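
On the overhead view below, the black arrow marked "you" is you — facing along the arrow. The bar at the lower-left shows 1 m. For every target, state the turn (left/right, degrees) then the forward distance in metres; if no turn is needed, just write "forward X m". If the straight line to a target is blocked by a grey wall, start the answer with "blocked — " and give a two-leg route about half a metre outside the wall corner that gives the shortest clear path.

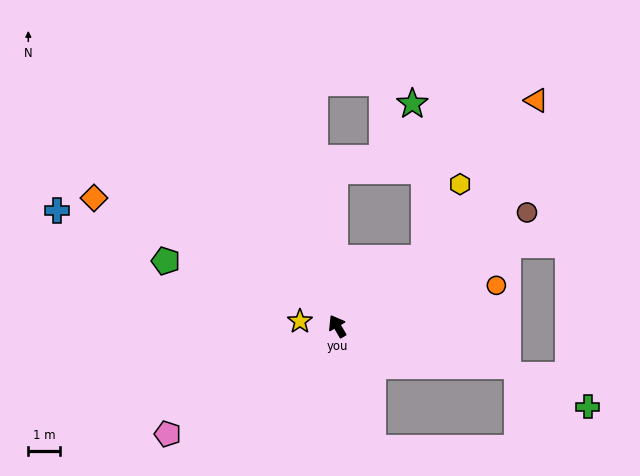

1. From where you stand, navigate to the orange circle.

turn right 106°, forward 5.2 m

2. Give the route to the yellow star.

turn left 52°, forward 1.2 m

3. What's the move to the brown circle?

turn right 90°, forward 7.0 m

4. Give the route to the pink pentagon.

turn left 92°, forward 6.3 m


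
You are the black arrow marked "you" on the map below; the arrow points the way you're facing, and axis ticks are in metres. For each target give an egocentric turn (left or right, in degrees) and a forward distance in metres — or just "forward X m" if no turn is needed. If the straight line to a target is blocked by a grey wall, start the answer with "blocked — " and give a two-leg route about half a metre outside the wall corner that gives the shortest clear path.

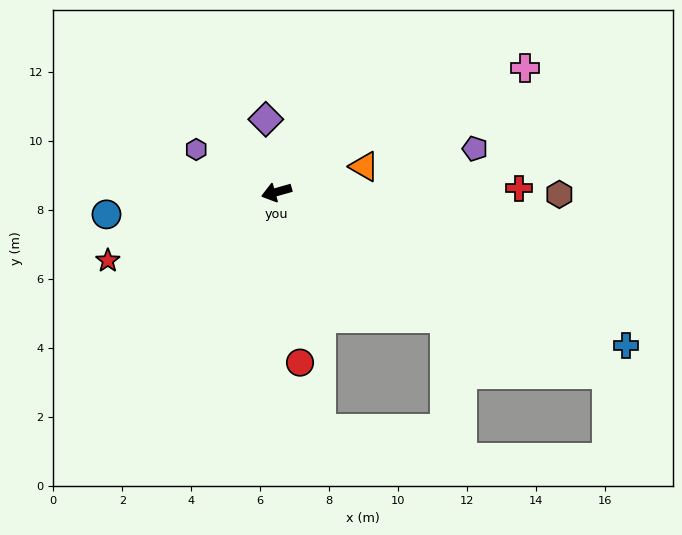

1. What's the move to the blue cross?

turn left 140°, forward 11.1 m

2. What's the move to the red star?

turn left 6°, forward 5.3 m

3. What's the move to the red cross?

turn left 165°, forward 7.0 m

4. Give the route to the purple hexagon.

turn right 44°, forward 2.6 m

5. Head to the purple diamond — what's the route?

turn right 97°, forward 2.1 m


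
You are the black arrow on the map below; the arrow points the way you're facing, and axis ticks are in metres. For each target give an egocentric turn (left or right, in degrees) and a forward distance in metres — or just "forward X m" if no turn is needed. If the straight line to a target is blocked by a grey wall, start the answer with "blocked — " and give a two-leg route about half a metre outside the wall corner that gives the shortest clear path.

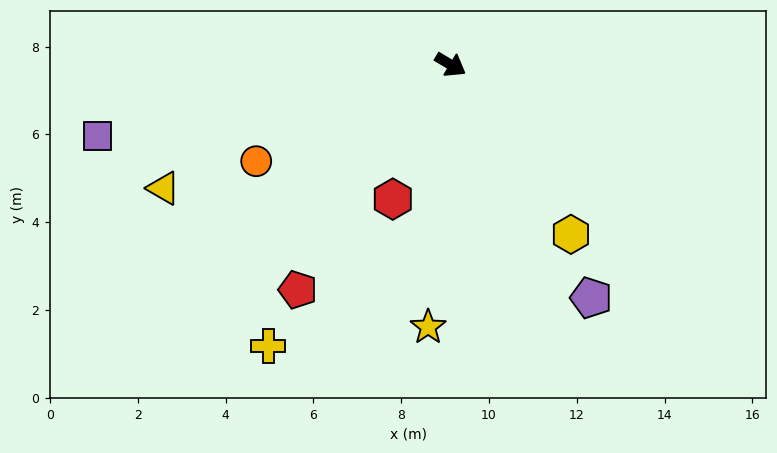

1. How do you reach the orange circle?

turn right 123°, forward 4.9 m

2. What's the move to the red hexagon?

turn right 82°, forward 3.3 m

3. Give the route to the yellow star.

turn right 64°, forward 6.0 m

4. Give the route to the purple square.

turn right 138°, forward 8.2 m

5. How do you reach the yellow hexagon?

turn right 24°, forward 4.7 m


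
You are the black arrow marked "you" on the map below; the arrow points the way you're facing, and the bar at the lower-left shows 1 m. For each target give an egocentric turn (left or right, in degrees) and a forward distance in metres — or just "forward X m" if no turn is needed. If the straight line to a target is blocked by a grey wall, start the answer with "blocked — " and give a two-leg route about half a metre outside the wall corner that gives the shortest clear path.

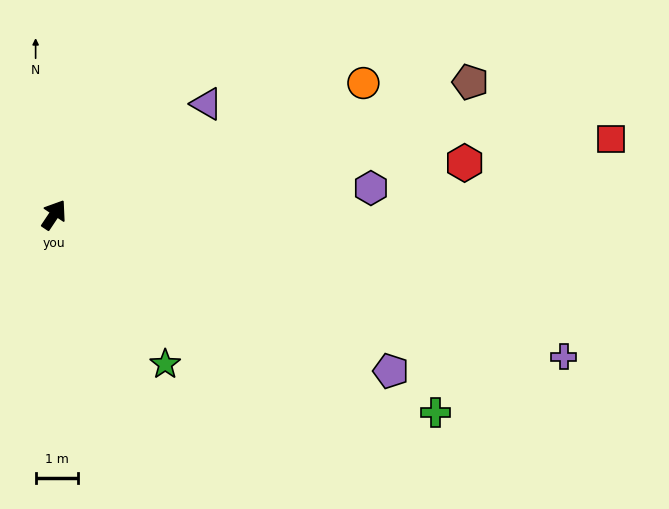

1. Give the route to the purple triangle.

turn right 20°, forward 4.4 m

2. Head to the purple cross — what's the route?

turn right 72°, forward 12.4 m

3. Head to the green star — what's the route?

turn right 110°, forward 4.4 m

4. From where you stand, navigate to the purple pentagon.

turn right 81°, forward 8.7 m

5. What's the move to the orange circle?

turn right 33°, forward 7.9 m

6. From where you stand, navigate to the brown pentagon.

turn right 39°, forward 10.2 m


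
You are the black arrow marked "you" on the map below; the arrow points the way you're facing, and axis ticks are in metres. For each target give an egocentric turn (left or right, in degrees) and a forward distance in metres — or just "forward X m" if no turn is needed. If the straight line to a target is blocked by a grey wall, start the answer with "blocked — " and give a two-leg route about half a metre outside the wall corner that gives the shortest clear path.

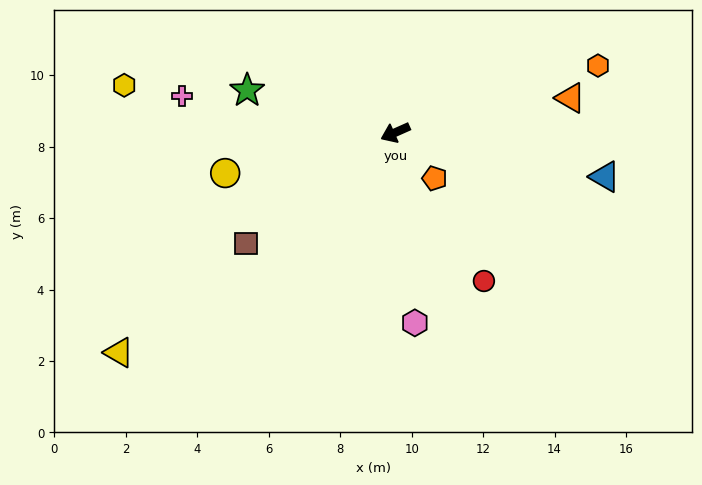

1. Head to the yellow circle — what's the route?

turn right 11°, forward 4.9 m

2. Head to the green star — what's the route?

turn right 40°, forward 4.3 m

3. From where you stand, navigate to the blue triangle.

turn left 144°, forward 6.0 m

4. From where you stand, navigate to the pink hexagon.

turn left 72°, forward 5.4 m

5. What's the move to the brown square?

turn left 13°, forward 5.2 m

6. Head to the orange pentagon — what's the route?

turn left 107°, forward 1.7 m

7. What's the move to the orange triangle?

turn left 167°, forward 5.0 m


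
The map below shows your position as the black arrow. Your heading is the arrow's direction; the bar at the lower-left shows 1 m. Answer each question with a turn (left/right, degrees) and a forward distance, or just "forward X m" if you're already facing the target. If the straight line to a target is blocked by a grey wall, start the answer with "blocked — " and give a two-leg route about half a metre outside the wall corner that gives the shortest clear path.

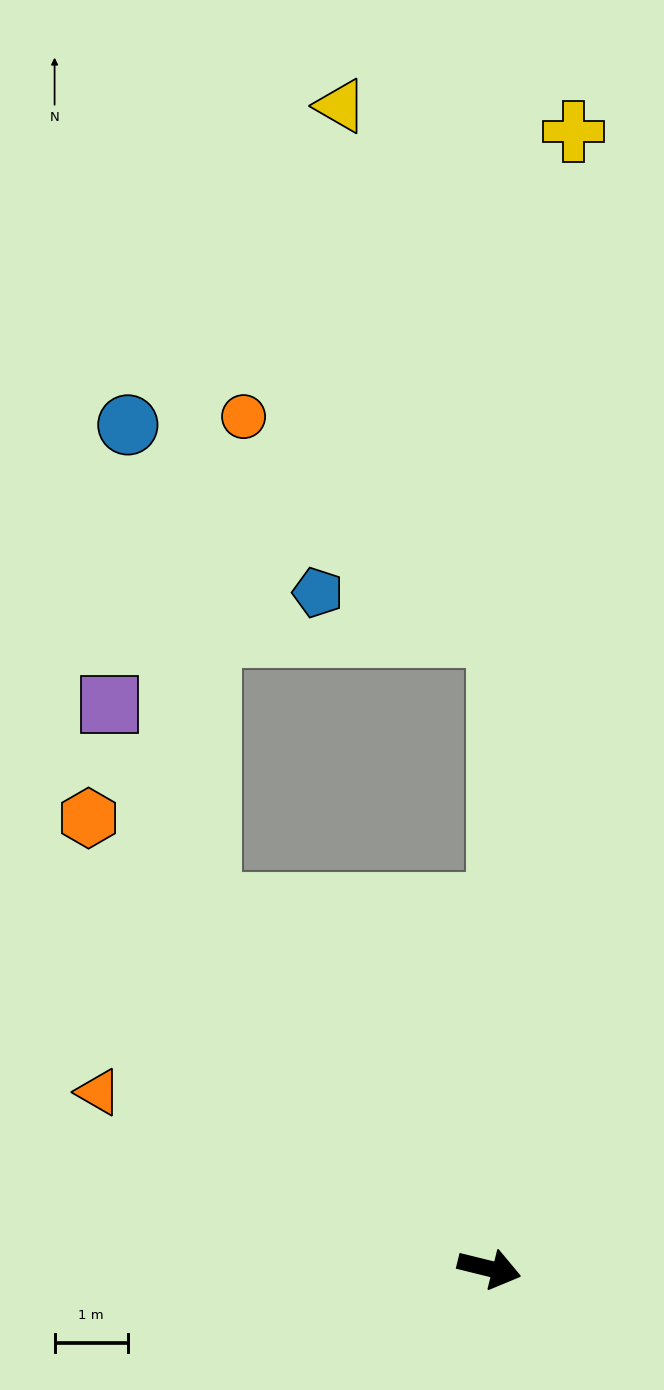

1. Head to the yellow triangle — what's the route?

blocked — turn left 103°, forward 8.6 m, then turn left 17°, forward 7.5 m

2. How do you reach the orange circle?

blocked — turn left 103°, forward 8.6 m, then turn left 50°, forward 4.6 m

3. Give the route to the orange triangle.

turn left 170°, forward 5.8 m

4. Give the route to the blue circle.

blocked — turn left 141°, forward 6.3 m, then turn right 27°, forward 6.6 m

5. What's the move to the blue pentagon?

blocked — turn left 103°, forward 8.6 m, then turn left 77°, forward 2.5 m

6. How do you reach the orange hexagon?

turn left 146°, forward 8.2 m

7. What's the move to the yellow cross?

turn left 100°, forward 15.5 m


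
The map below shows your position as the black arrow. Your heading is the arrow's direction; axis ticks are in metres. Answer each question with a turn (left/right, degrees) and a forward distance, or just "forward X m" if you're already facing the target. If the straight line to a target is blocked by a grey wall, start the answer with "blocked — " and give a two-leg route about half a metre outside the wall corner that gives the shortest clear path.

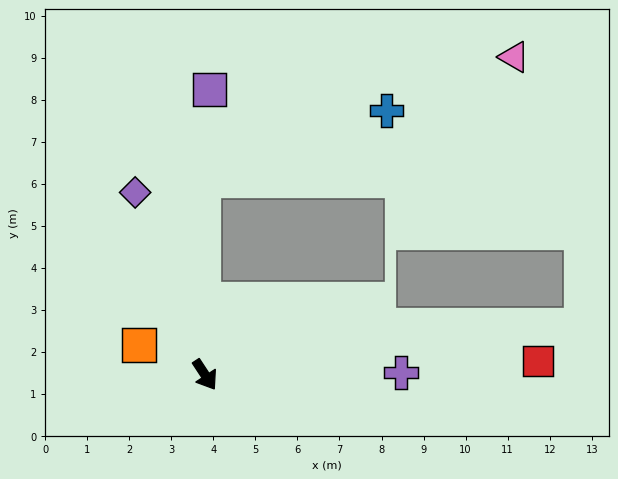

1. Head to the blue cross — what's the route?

blocked — turn left 147°, forward 4.6 m, then turn right 69°, forward 4.7 m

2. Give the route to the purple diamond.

turn left 168°, forward 4.6 m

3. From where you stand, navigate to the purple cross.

turn left 57°, forward 4.7 m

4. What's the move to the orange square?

turn right 148°, forward 1.7 m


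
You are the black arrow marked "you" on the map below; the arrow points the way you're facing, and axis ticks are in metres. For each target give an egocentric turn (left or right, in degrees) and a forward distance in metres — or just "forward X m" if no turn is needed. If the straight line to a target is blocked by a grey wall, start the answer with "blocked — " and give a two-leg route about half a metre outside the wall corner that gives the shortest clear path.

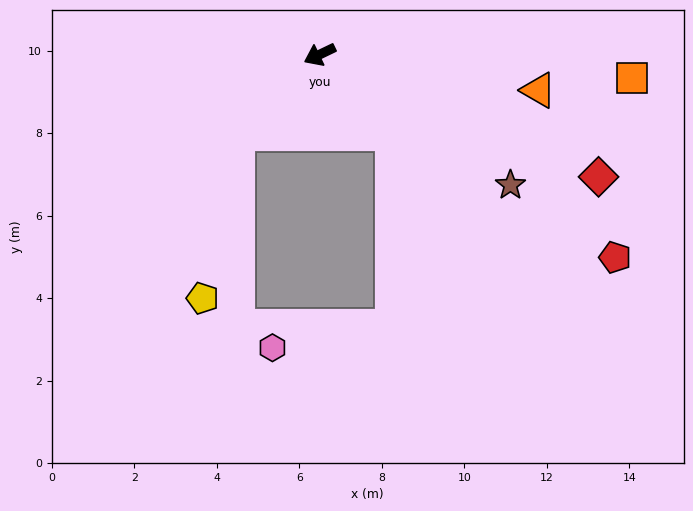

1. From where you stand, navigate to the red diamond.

turn left 131°, forward 7.4 m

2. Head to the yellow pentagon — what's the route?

blocked — turn left 18°, forward 2.8 m, then turn left 34°, forward 4.1 m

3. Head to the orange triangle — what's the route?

turn left 145°, forward 5.4 m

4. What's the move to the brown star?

turn left 120°, forward 5.6 m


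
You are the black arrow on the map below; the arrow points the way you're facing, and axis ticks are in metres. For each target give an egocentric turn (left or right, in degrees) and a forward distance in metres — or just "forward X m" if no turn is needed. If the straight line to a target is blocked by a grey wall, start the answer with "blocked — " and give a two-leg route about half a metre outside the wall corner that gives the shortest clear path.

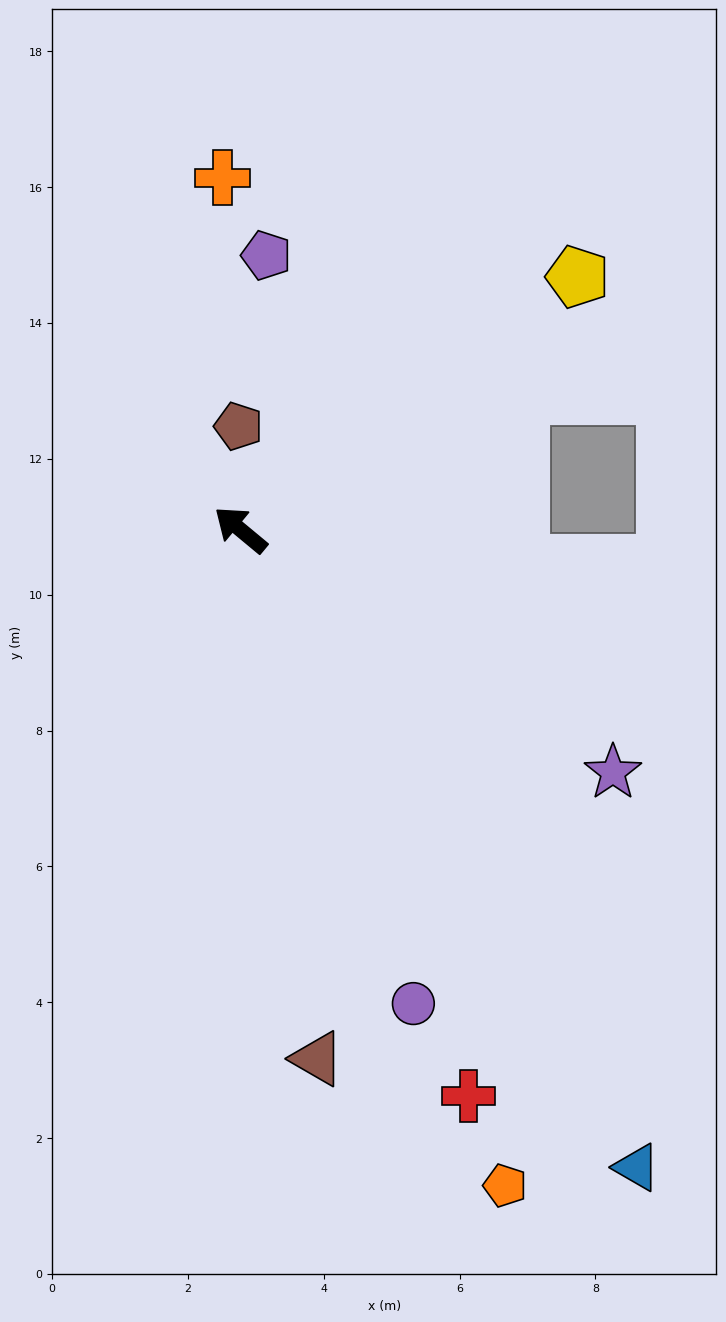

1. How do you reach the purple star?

turn right 173°, forward 6.5 m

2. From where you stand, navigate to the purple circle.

turn left 150°, forward 7.4 m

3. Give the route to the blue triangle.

turn left 162°, forward 11.0 m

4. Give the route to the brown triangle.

turn left 138°, forward 7.9 m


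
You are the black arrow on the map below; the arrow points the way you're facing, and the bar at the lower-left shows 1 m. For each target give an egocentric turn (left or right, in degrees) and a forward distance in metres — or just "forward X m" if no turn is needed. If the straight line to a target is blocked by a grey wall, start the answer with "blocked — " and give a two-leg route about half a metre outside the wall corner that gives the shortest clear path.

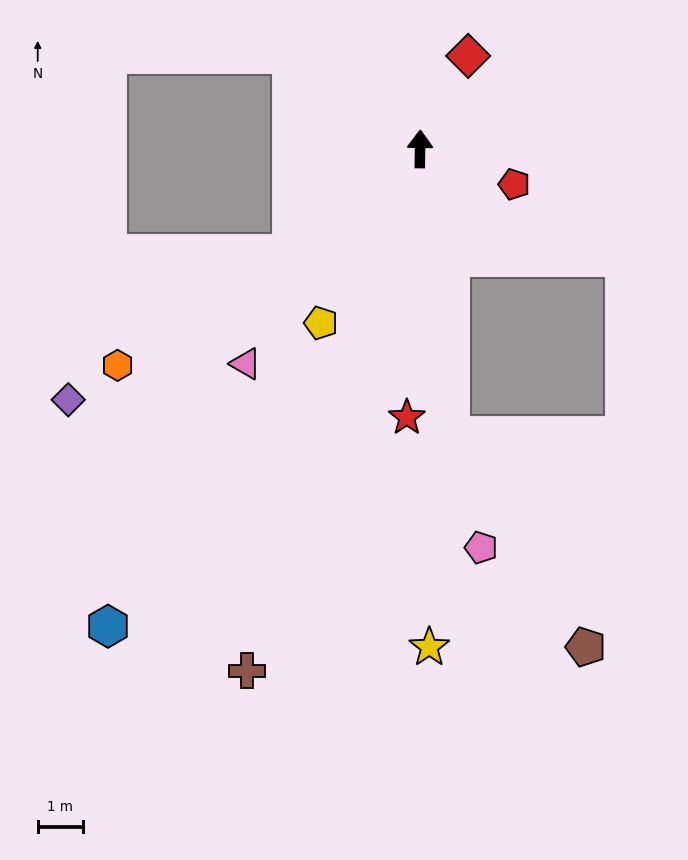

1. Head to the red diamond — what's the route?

turn right 27°, forward 2.3 m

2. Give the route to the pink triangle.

turn left 142°, forward 6.2 m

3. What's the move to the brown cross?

turn left 162°, forward 12.3 m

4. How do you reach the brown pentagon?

blocked — turn right 173°, forward 6.4 m, then turn left 26°, forward 5.6 m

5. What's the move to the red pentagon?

turn right 110°, forward 2.2 m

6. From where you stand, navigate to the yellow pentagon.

turn left 151°, forward 4.5 m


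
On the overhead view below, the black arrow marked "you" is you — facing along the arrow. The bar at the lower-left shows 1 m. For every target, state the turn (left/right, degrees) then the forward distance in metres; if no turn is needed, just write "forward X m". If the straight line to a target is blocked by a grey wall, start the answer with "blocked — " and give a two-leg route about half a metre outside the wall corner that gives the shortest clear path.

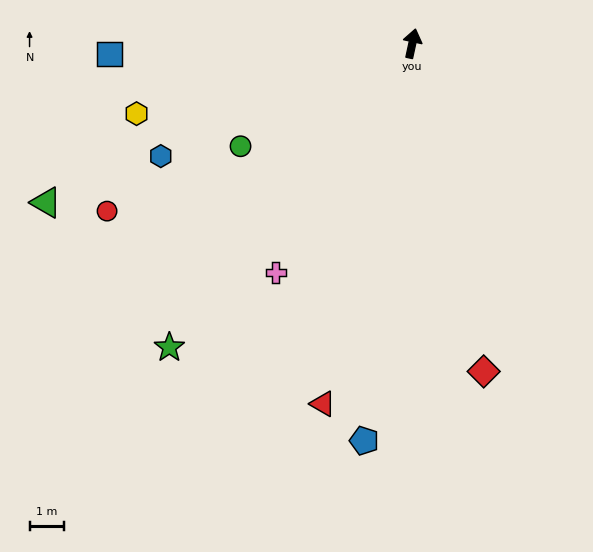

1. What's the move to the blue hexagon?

turn left 126°, forward 8.0 m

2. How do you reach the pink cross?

turn left 161°, forward 7.7 m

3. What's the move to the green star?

turn left 154°, forward 11.3 m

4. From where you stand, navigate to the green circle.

turn left 133°, forward 5.8 m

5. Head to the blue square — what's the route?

turn left 104°, forward 8.8 m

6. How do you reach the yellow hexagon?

turn left 117°, forward 8.3 m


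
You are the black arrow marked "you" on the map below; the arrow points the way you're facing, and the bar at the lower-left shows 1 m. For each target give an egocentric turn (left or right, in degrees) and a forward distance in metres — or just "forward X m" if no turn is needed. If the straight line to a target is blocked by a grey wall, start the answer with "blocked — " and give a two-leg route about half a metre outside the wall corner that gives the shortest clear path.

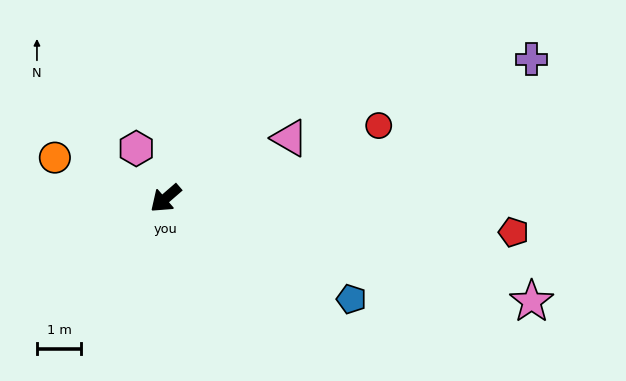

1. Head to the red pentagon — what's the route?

turn left 134°, forward 7.9 m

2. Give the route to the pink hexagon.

turn right 100°, forward 1.3 m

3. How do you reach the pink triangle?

turn left 165°, forward 3.1 m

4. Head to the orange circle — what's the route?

turn right 61°, forward 2.7 m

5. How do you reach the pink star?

turn left 123°, forward 8.6 m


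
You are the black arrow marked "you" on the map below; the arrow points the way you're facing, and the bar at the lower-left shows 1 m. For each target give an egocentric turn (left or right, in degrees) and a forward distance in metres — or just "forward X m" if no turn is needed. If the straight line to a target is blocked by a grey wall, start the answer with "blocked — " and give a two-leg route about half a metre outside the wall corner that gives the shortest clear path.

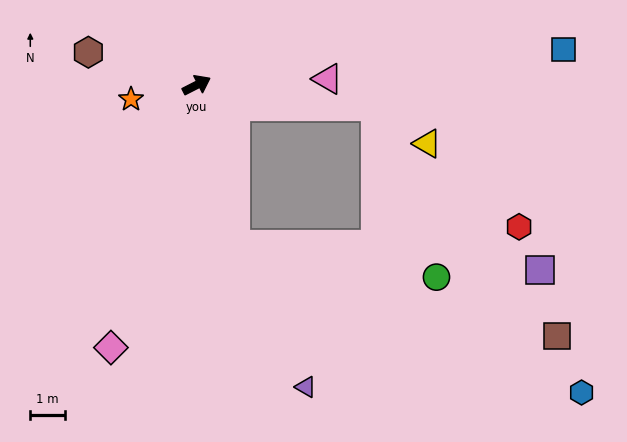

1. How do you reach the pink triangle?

turn right 24°, forward 3.7 m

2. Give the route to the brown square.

blocked — turn right 103°, forward 4.7 m, then turn left 60°, forward 9.6 m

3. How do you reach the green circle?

blocked — turn right 103°, forward 4.7 m, then turn left 67°, forward 5.8 m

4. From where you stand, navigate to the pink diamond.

turn right 135°, forward 7.9 m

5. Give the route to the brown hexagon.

turn left 136°, forward 3.2 m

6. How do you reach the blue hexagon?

blocked — turn right 103°, forward 4.7 m, then turn left 53°, forward 10.8 m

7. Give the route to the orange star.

turn left 165°, forward 1.9 m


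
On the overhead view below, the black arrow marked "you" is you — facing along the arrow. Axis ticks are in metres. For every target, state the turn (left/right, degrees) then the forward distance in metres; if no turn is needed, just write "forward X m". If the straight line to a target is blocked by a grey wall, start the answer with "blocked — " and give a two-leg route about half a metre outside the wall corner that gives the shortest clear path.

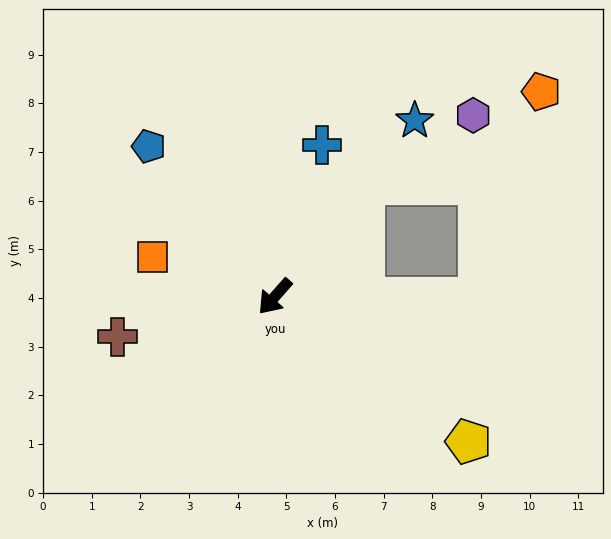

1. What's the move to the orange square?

turn right 66°, forward 2.6 m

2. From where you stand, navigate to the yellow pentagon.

turn left 95°, forward 5.0 m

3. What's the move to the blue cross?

turn right 156°, forward 3.3 m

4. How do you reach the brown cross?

turn right 34°, forward 3.3 m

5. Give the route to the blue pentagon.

turn right 99°, forward 4.0 m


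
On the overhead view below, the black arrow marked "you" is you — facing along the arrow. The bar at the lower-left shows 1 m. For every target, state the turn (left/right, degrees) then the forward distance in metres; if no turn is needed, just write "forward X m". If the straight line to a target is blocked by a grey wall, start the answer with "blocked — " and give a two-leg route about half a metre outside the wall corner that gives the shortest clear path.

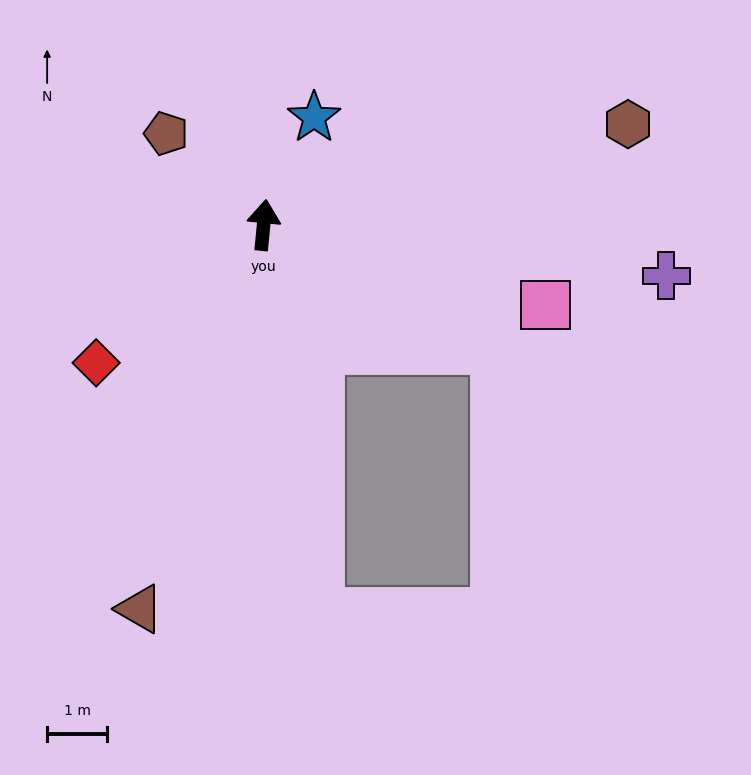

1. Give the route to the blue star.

turn right 20°, forward 2.0 m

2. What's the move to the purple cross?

turn right 92°, forward 6.8 m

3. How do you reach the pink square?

turn right 100°, forward 4.9 m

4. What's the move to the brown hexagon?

turn right 69°, forward 6.3 m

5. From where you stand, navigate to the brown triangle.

turn left 168°, forward 6.7 m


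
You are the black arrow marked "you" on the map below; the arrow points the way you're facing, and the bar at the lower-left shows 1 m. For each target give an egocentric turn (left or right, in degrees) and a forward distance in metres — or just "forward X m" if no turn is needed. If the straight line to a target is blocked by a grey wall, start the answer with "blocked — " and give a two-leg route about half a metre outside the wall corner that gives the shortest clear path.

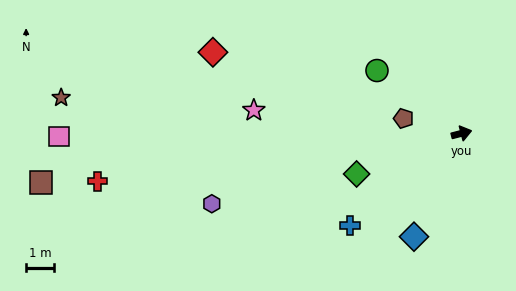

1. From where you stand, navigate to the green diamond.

turn right 173°, forward 4.0 m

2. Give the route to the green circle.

turn left 129°, forward 3.8 m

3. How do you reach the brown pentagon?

turn left 151°, forward 2.1 m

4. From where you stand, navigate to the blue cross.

turn right 155°, forward 5.2 m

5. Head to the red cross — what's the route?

turn left 173°, forward 13.1 m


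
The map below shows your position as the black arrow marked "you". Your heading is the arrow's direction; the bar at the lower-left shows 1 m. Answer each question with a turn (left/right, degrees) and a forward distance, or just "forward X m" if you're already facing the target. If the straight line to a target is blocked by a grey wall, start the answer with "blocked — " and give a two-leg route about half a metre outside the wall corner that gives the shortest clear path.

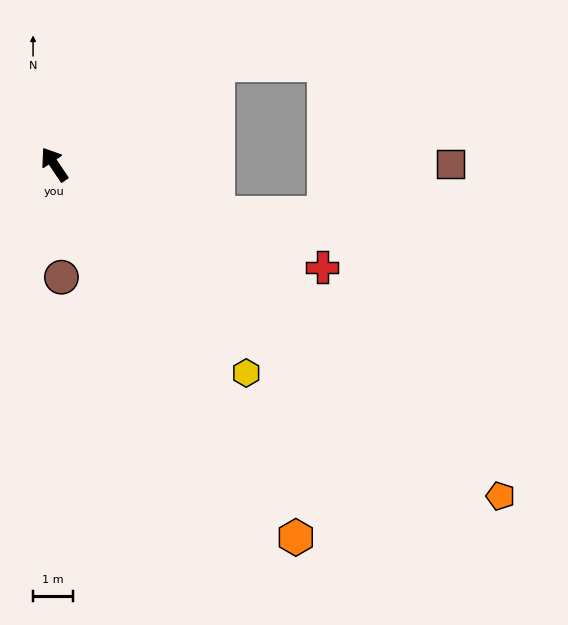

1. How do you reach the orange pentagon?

turn right 160°, forward 13.8 m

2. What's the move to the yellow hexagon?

turn right 171°, forward 7.1 m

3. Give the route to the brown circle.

turn left 150°, forward 2.8 m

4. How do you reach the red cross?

turn right 145°, forward 7.1 m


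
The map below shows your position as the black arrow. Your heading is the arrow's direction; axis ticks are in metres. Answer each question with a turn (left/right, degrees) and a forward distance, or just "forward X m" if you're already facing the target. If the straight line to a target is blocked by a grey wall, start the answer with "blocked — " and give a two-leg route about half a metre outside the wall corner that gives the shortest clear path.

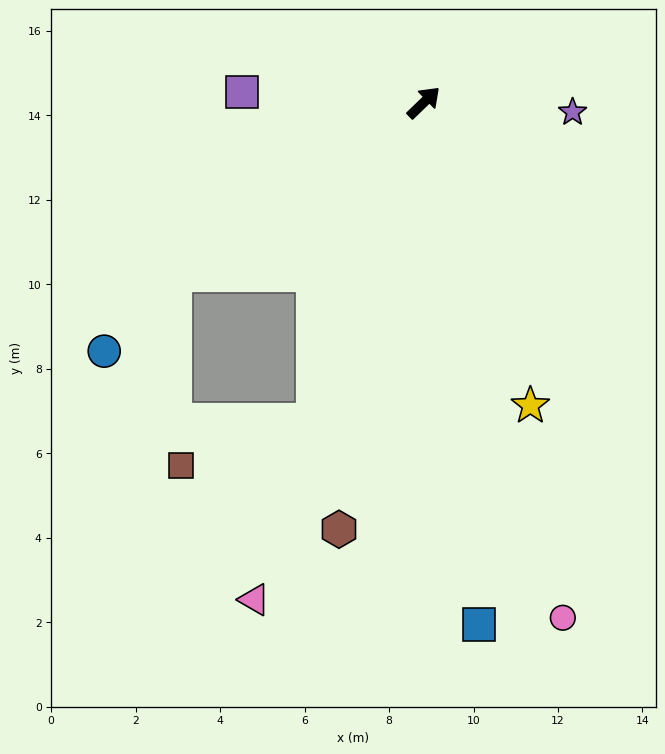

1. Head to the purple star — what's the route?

turn right 48°, forward 3.5 m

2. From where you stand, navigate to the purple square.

turn left 133°, forward 4.3 m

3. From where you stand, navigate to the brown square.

blocked — turn right 153°, forward 8.0 m, then turn right 52°, forward 3.3 m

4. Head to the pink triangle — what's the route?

turn right 153°, forward 12.4 m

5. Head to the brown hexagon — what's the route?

turn right 145°, forward 10.3 m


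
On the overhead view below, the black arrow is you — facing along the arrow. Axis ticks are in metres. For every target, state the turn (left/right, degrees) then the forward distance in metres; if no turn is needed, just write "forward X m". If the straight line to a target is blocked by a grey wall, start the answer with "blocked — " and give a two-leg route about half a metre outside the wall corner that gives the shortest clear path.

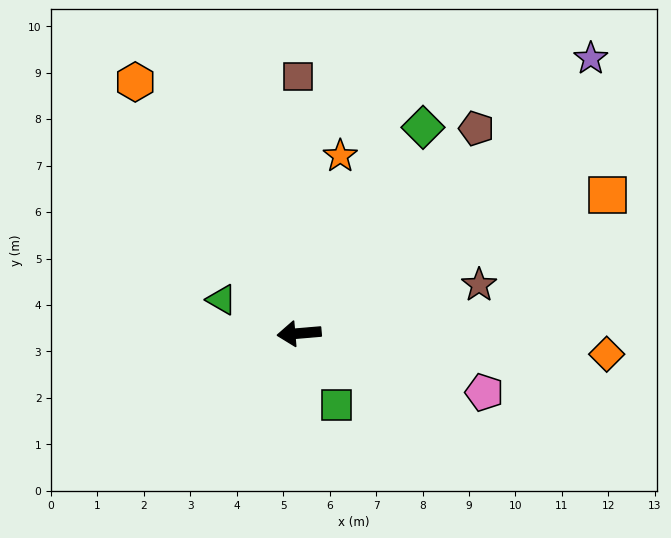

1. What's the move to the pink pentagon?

turn left 157°, forward 4.2 m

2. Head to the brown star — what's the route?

turn right 170°, forward 4.0 m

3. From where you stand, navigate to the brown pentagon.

turn right 136°, forward 5.8 m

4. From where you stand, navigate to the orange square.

turn right 161°, forward 7.3 m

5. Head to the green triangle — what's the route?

turn right 28°, forward 1.8 m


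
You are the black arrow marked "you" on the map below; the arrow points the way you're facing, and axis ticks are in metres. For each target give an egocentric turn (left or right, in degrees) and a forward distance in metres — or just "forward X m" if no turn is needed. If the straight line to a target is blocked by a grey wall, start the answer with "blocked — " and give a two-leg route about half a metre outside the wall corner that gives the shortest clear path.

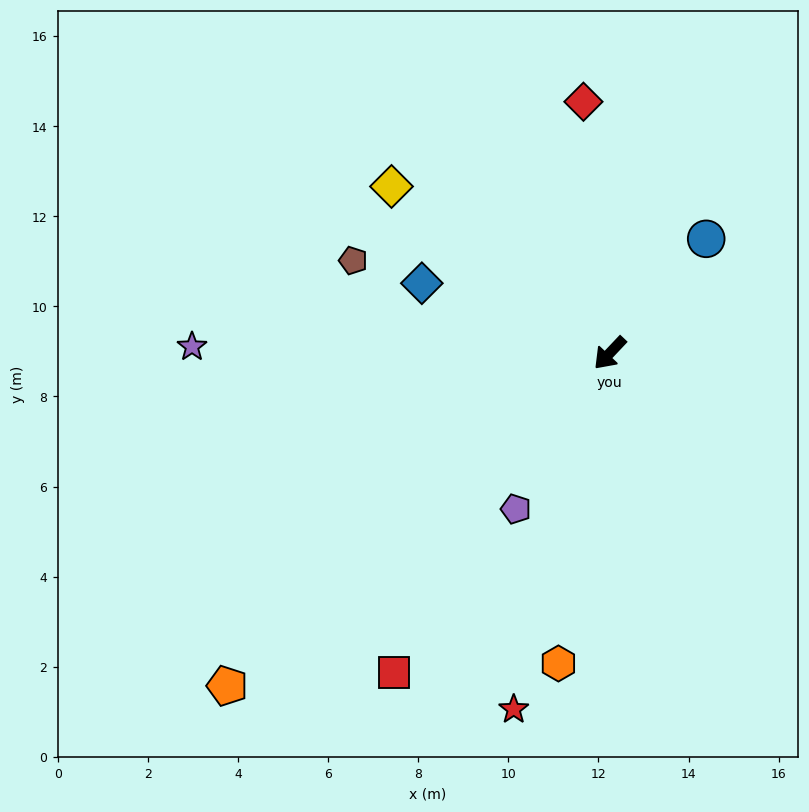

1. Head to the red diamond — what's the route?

turn right 131°, forward 5.6 m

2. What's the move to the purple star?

turn right 47°, forward 9.3 m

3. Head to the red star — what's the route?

turn left 28°, forward 8.2 m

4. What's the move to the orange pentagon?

turn right 6°, forward 11.3 m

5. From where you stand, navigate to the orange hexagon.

turn left 34°, forward 7.0 m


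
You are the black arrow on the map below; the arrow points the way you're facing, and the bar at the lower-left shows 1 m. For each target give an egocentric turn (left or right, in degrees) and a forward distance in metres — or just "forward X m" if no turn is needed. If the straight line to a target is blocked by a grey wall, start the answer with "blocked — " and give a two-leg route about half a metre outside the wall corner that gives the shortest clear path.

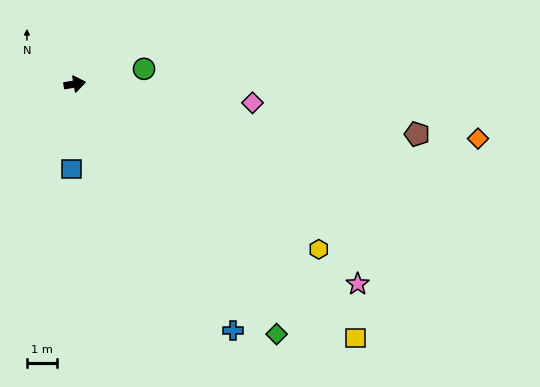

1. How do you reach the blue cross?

turn right 67°, forward 9.8 m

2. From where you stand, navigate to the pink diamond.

turn right 16°, forward 6.0 m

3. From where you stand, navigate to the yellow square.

turn right 52°, forward 12.7 m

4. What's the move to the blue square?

turn right 102°, forward 2.9 m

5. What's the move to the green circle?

turn left 3°, forward 2.4 m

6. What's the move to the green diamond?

turn right 61°, forward 10.8 m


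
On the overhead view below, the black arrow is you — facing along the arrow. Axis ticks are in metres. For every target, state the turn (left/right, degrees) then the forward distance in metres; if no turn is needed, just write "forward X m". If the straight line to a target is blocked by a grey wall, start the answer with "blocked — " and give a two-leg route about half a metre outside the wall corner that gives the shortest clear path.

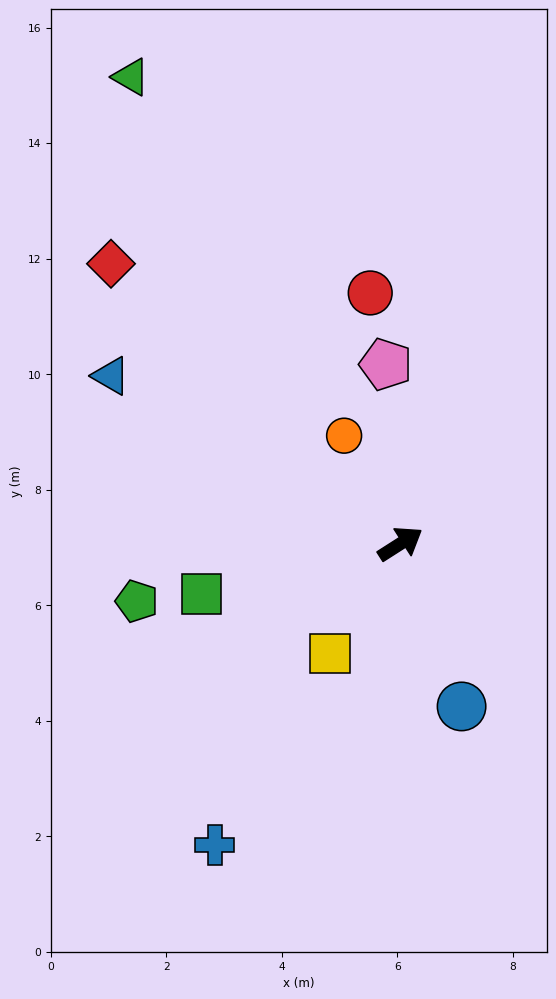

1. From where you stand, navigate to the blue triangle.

turn left 117°, forward 5.8 m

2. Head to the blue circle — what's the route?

turn right 102°, forward 3.0 m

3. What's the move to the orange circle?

turn left 85°, forward 2.1 m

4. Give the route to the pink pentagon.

turn left 62°, forward 3.1 m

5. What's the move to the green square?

turn left 162°, forward 3.6 m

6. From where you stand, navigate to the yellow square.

turn right 155°, forward 2.3 m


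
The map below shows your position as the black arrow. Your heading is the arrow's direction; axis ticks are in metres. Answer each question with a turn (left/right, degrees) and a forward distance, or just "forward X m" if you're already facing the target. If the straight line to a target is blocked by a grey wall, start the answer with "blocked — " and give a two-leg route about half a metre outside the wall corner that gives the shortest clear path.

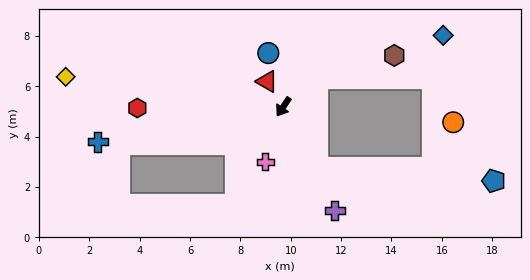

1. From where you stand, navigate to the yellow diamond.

turn right 64°, forward 8.7 m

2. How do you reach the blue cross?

turn right 46°, forward 7.5 m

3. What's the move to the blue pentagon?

blocked — turn left 63°, forward 2.8 m, then turn left 56°, forward 7.0 m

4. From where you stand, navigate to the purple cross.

turn left 60°, forward 4.6 m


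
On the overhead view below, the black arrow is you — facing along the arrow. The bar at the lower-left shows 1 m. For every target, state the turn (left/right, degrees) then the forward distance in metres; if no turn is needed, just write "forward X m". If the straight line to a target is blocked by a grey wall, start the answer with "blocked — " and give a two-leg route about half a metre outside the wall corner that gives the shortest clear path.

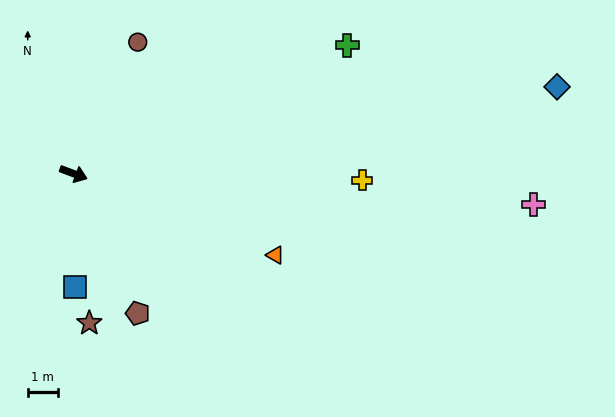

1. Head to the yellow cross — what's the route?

turn left 19°, forward 9.5 m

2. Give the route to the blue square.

turn right 69°, forward 3.7 m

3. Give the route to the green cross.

turn left 46°, forward 10.0 m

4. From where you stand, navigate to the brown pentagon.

turn right 45°, forward 5.1 m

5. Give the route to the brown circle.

turn left 85°, forward 4.8 m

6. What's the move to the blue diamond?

turn left 31°, forward 16.2 m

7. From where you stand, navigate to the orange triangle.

forward 7.2 m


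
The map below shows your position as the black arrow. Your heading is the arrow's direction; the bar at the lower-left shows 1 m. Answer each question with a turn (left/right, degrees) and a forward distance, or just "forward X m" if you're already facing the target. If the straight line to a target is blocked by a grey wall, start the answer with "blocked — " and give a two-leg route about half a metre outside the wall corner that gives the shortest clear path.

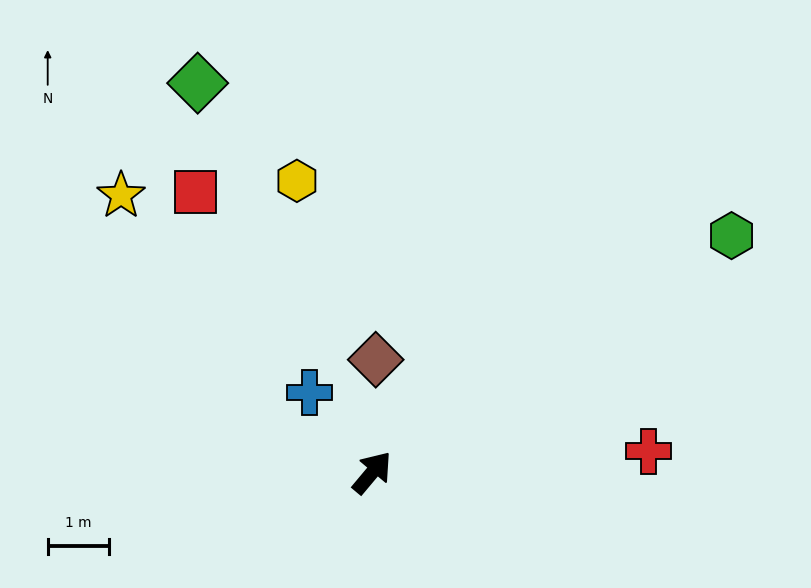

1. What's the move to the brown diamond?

turn left 38°, forward 1.8 m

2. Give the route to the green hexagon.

turn right 17°, forward 7.0 m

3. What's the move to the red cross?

turn right 46°, forward 4.5 m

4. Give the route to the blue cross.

turn left 78°, forward 1.7 m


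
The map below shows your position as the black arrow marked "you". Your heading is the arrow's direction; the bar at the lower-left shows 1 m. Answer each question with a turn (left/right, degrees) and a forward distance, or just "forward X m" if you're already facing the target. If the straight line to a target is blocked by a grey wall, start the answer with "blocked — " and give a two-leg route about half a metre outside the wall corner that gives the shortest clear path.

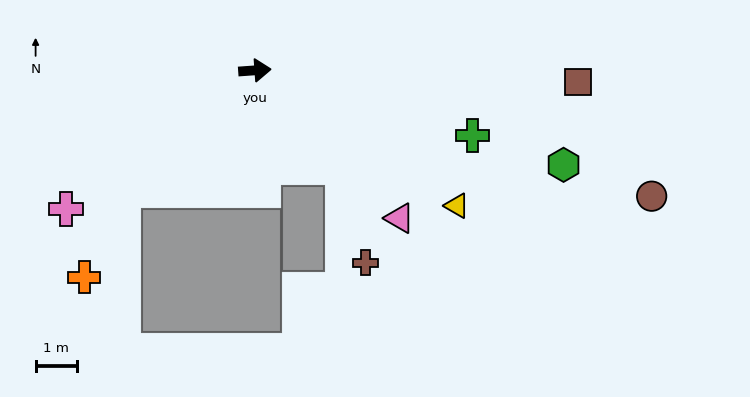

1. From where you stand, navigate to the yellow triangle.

turn right 38°, forward 5.9 m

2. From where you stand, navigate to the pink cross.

turn right 148°, forward 5.7 m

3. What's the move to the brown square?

turn right 6°, forward 7.8 m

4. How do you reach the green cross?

turn right 21°, forward 5.5 m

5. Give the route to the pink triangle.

turn right 50°, forward 5.0 m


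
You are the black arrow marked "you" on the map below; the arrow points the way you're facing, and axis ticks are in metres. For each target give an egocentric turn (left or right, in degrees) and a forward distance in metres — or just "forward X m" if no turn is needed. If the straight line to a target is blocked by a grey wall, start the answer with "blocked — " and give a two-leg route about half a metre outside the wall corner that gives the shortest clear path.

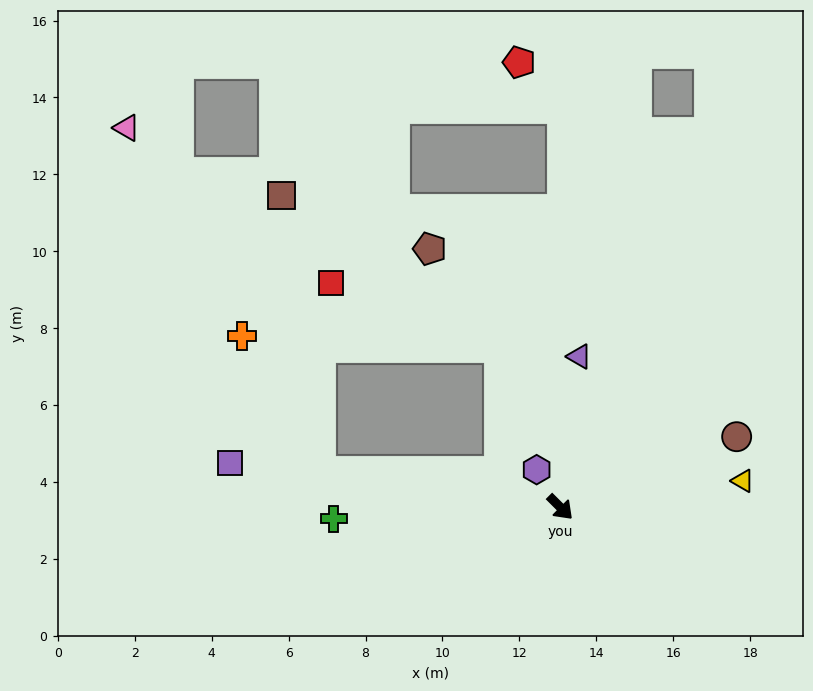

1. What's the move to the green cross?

turn right 132°, forward 5.9 m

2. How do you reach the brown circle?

turn left 67°, forward 4.9 m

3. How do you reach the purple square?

turn right 143°, forward 8.7 m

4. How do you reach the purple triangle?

turn left 128°, forward 3.9 m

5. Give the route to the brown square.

blocked — turn right 143°, forward 6.3 m, then turn right 74°, forward 7.3 m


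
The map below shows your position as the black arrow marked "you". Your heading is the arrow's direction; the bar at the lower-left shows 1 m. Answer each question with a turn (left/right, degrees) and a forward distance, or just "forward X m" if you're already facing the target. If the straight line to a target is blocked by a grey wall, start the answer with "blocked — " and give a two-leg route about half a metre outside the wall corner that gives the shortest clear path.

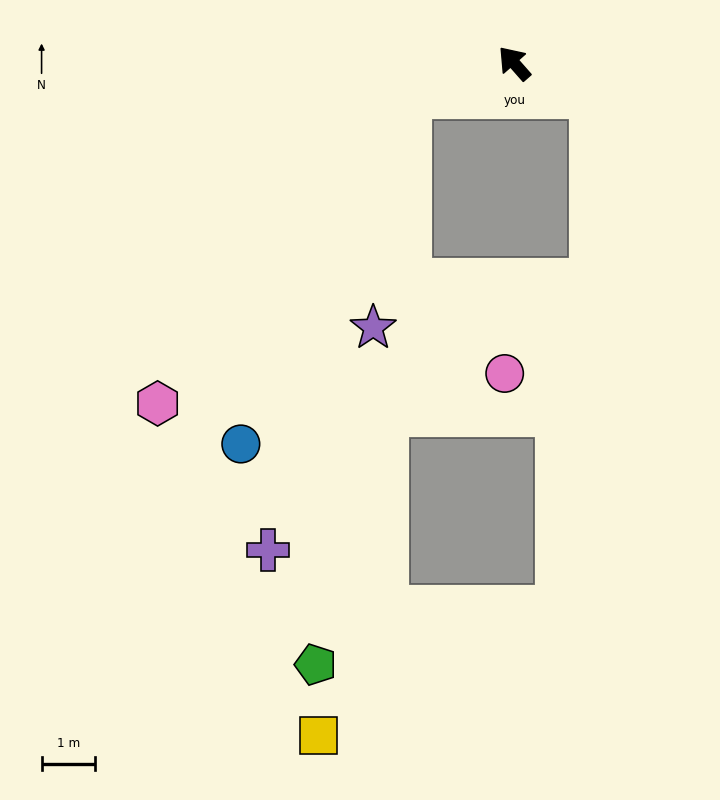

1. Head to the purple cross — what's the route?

blocked — turn left 66°, forward 2.1 m, then turn left 55°, forward 8.9 m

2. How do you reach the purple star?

blocked — turn left 66°, forward 2.1 m, then turn left 64°, forward 4.4 m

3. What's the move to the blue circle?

blocked — turn left 66°, forward 2.1 m, then turn left 47°, forward 7.3 m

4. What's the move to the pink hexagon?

blocked — turn left 66°, forward 2.1 m, then turn left 33°, forward 7.5 m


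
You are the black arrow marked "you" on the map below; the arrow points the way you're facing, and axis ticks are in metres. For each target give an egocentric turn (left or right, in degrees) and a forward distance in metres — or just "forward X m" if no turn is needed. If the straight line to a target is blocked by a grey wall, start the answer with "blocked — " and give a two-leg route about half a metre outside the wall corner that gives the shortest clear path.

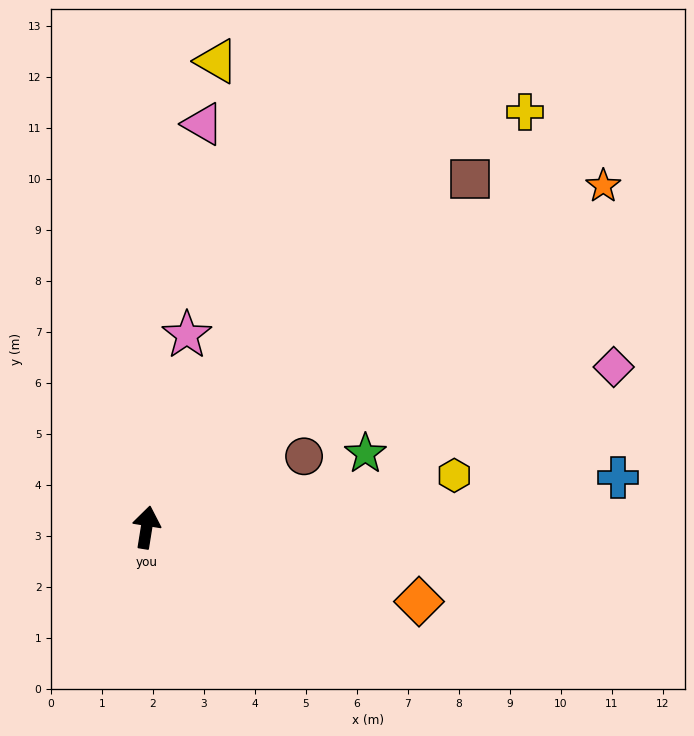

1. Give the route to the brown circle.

turn right 57°, forward 3.4 m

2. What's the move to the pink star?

turn right 3°, forward 3.9 m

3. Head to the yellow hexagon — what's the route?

turn right 71°, forward 6.1 m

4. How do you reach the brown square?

turn right 34°, forward 9.3 m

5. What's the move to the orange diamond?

turn right 96°, forward 5.5 m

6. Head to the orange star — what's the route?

turn right 44°, forward 11.2 m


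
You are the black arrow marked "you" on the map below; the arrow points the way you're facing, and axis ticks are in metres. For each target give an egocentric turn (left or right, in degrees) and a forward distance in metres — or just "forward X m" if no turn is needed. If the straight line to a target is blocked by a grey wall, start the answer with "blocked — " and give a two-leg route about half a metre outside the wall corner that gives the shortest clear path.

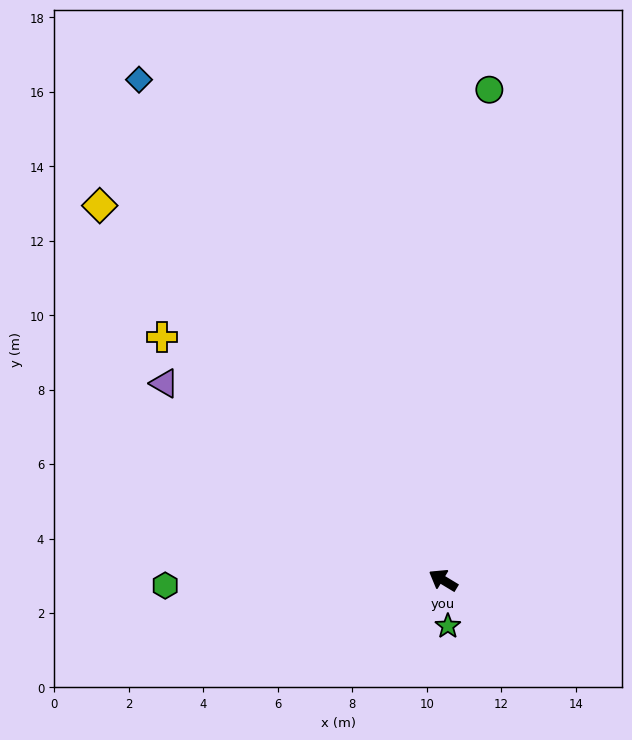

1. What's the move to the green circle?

turn right 64°, forward 13.2 m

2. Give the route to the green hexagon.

turn left 32°, forward 7.5 m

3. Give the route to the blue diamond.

turn right 28°, forward 15.7 m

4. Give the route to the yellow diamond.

turn right 16°, forward 13.6 m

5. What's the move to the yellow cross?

turn right 10°, forward 10.0 m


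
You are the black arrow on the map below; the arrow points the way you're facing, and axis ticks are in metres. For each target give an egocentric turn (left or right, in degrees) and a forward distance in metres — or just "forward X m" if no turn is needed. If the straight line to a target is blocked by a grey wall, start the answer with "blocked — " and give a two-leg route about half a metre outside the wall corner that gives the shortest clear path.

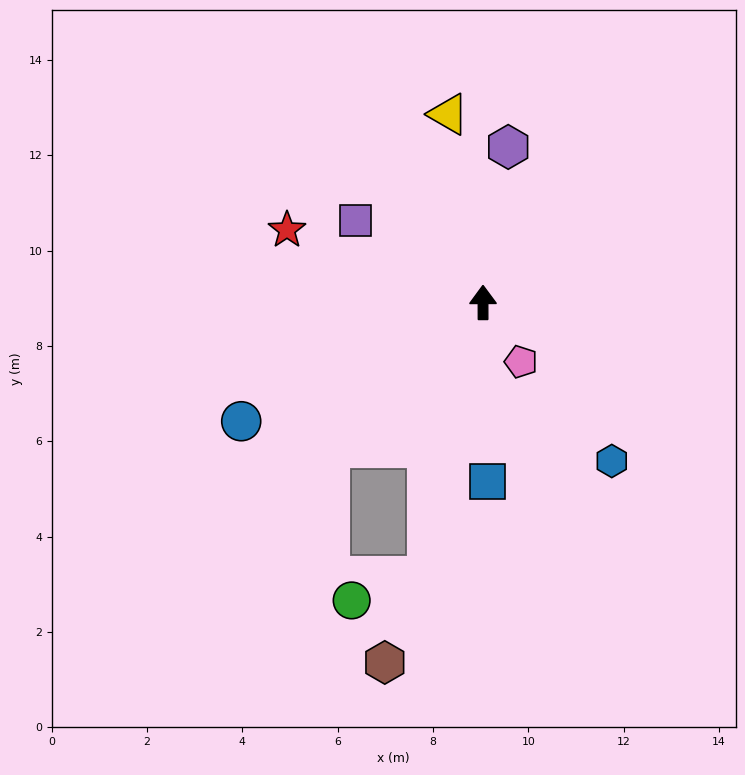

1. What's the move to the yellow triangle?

turn left 10°, forward 4.0 m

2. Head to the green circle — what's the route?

blocked — turn left 168°, forward 5.9 m, then turn right 60°, forward 1.7 m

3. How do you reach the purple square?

turn left 57°, forward 3.2 m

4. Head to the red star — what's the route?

turn left 70°, forward 4.4 m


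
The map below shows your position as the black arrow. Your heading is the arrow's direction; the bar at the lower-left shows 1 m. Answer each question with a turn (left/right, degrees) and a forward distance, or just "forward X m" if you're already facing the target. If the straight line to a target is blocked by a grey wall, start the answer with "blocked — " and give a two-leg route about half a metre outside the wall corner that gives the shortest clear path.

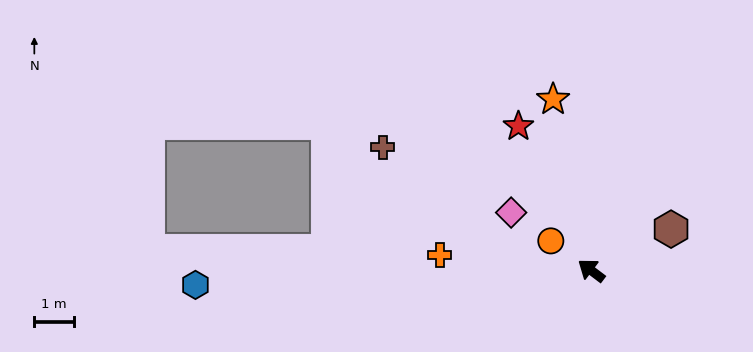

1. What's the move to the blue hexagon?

turn left 39°, forward 10.0 m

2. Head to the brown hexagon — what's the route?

turn right 116°, forward 2.3 m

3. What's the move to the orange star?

turn right 40°, forward 4.4 m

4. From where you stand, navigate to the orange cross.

turn left 31°, forward 3.8 m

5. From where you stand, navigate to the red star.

turn right 26°, forward 4.1 m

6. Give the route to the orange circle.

forward 1.3 m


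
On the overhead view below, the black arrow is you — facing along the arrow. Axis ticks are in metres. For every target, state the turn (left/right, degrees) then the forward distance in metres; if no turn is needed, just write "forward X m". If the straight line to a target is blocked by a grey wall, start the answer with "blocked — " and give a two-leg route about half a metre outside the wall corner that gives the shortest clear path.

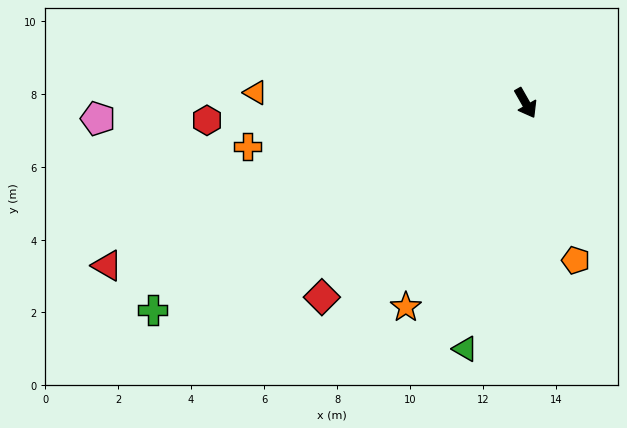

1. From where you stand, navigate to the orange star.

turn right 60°, forward 6.5 m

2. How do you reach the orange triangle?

turn right 122°, forward 7.4 m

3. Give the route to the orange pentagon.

turn right 12°, forward 4.5 m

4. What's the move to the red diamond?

turn right 76°, forward 7.7 m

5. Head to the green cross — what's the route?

turn right 91°, forward 11.7 m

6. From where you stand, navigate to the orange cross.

turn right 111°, forward 7.7 m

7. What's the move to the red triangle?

turn right 98°, forward 12.3 m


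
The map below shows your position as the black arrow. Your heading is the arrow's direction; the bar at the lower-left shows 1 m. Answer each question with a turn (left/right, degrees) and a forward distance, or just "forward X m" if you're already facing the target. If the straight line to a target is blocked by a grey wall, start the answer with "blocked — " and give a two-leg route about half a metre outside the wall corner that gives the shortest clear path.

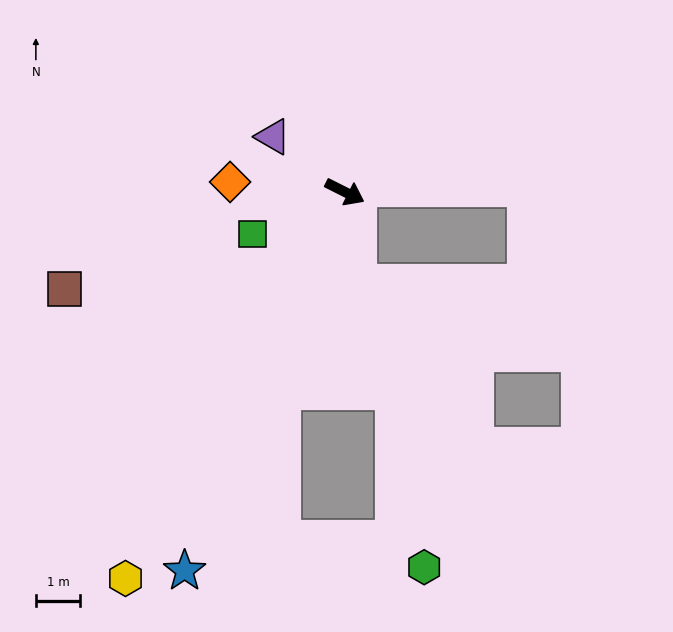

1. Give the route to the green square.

turn right 129°, forward 2.3 m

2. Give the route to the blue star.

turn right 86°, forward 9.3 m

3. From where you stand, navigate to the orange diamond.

turn right 158°, forward 2.6 m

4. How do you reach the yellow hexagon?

turn right 93°, forward 10.1 m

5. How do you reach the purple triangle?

turn left 169°, forward 2.1 m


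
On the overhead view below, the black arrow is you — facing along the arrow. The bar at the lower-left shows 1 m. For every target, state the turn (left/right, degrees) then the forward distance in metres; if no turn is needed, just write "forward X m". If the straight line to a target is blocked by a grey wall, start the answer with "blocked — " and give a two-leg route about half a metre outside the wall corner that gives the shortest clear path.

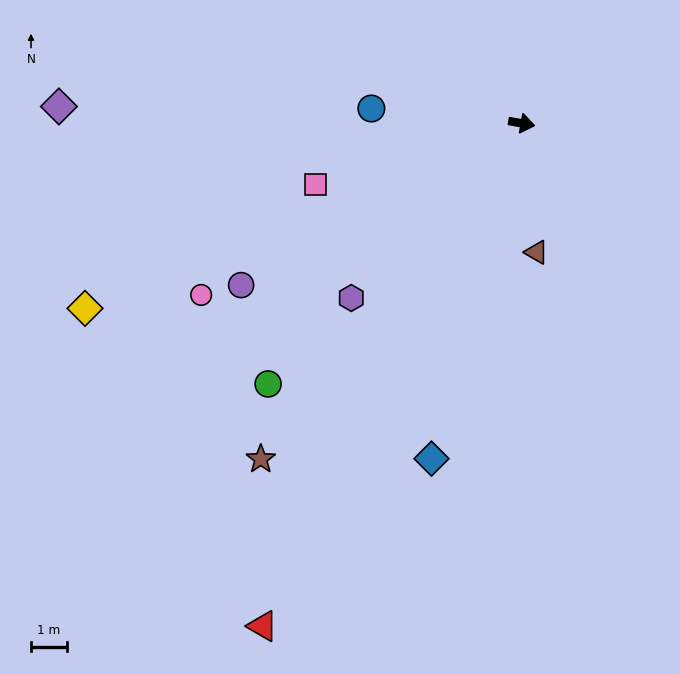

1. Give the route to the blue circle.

turn right 175°, forward 4.2 m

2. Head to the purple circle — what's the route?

turn right 140°, forward 9.1 m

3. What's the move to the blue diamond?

turn right 95°, forward 9.7 m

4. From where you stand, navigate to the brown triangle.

turn right 73°, forward 3.6 m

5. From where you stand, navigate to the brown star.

turn right 118°, forward 11.9 m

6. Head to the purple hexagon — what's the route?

turn right 124°, forward 6.8 m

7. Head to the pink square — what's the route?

turn right 153°, forward 6.0 m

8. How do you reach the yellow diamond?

turn right 147°, forward 13.3 m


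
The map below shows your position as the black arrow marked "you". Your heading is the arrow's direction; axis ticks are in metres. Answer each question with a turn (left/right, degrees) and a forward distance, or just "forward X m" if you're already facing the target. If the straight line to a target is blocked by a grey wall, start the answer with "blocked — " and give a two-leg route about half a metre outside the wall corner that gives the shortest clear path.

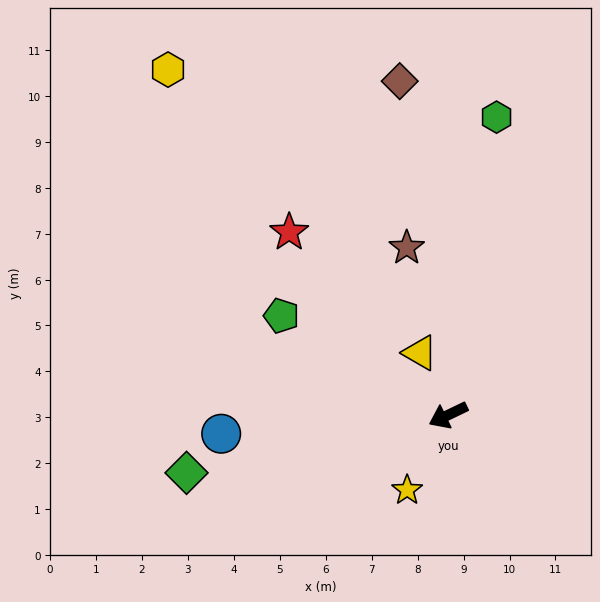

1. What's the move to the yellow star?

turn left 36°, forward 1.9 m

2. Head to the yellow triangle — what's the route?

turn right 91°, forward 1.5 m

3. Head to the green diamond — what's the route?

turn right 13°, forward 5.8 m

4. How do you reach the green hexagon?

turn right 125°, forward 6.6 m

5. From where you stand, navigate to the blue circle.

turn right 21°, forward 5.0 m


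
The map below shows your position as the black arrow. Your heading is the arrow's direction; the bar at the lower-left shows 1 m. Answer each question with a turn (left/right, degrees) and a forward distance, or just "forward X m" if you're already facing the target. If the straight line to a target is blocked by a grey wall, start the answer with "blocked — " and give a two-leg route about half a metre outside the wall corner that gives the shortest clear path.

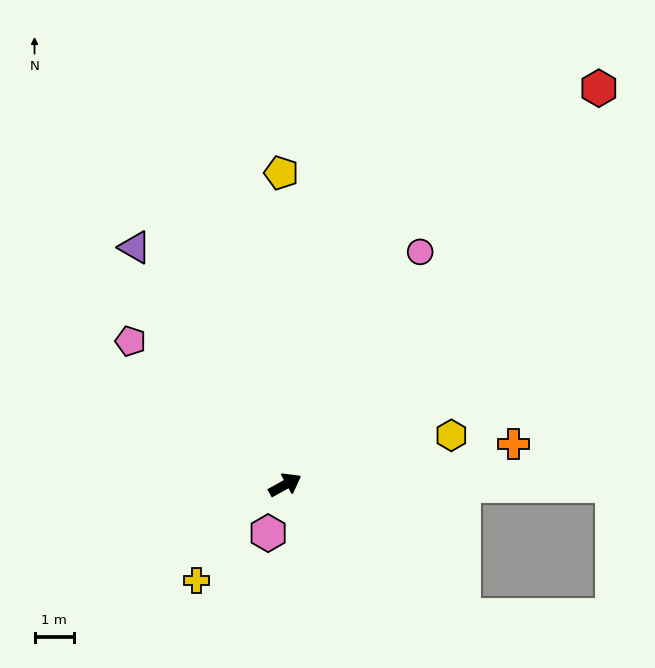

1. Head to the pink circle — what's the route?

turn left 31°, forward 6.8 m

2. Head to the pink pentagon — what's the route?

turn left 108°, forward 5.3 m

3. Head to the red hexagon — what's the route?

turn left 23°, forward 12.7 m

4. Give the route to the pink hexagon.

turn right 138°, forward 1.3 m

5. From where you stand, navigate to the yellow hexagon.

turn right 13°, forward 4.4 m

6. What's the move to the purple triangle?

turn left 93°, forward 7.1 m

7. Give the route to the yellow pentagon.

turn left 62°, forward 7.9 m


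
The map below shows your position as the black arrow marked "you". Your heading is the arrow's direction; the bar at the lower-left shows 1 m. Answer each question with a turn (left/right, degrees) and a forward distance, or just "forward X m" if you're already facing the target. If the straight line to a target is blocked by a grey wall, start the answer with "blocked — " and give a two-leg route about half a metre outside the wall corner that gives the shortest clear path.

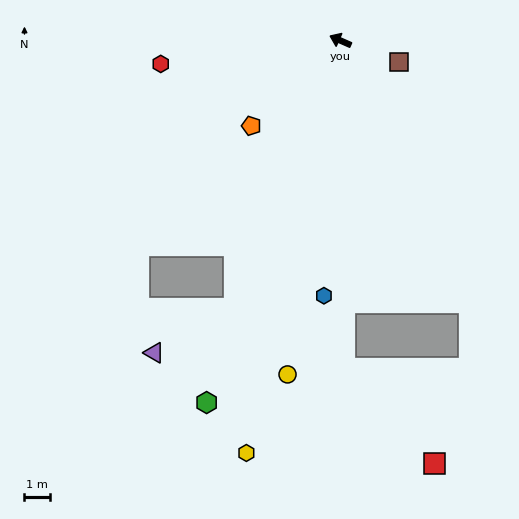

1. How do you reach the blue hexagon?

turn left 110°, forward 10.0 m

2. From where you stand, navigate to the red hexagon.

turn left 31°, forward 7.1 m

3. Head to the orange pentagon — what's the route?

turn left 68°, forward 4.8 m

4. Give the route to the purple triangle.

blocked — turn left 92°, forward 11.2 m, then turn right 40°, forward 3.6 m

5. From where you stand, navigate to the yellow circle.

turn left 105°, forward 13.2 m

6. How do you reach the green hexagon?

turn left 93°, forward 15.0 m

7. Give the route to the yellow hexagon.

turn left 101°, forward 16.5 m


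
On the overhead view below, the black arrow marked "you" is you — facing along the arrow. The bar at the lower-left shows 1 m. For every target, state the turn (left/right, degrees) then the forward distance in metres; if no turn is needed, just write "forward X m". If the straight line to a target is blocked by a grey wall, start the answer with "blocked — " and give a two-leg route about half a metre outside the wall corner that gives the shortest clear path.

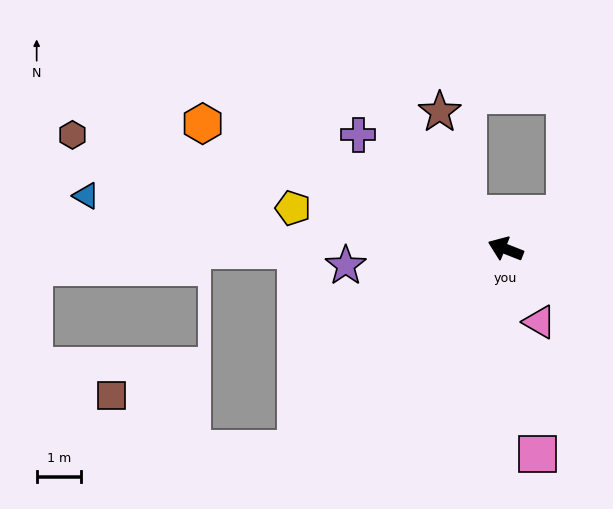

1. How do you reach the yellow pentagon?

turn left 11°, forward 4.9 m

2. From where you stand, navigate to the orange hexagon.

forward 7.4 m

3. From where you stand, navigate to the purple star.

turn left 28°, forward 3.6 m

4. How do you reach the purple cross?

turn right 16°, forward 4.2 m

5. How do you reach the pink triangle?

turn left 136°, forward 1.8 m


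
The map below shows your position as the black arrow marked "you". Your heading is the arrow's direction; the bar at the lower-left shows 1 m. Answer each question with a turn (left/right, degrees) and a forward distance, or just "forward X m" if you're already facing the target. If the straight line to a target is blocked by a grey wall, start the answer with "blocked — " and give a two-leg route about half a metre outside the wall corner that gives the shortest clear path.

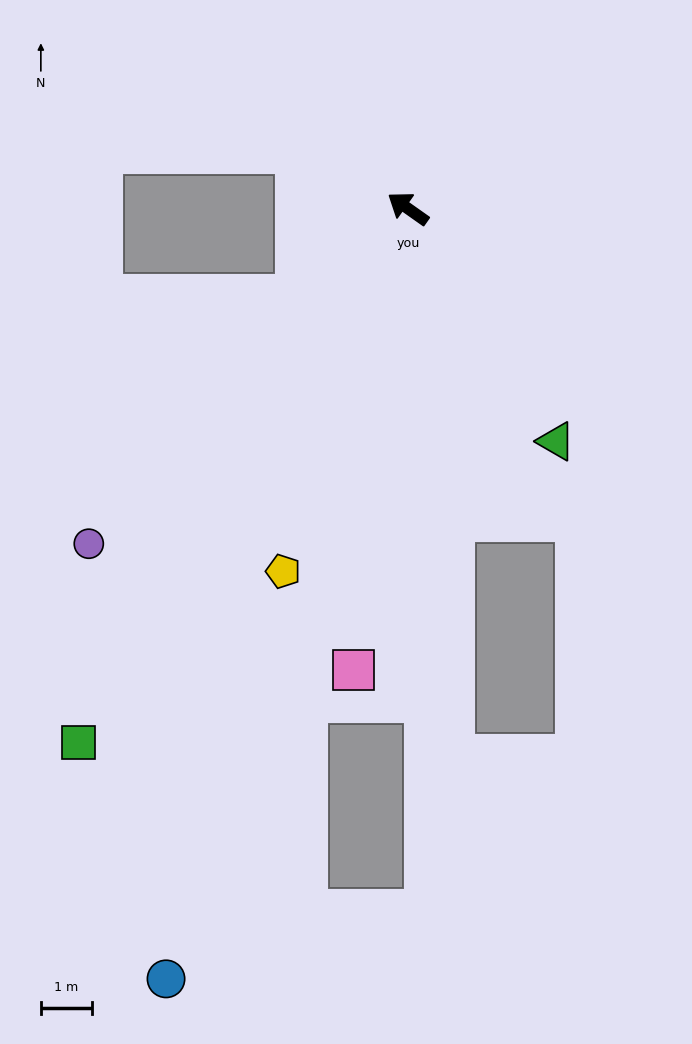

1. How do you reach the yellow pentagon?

turn left 106°, forward 7.5 m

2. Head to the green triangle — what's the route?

turn left 158°, forward 5.4 m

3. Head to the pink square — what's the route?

turn left 119°, forward 9.1 m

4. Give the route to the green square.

turn left 94°, forward 12.2 m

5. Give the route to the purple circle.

turn left 82°, forward 9.0 m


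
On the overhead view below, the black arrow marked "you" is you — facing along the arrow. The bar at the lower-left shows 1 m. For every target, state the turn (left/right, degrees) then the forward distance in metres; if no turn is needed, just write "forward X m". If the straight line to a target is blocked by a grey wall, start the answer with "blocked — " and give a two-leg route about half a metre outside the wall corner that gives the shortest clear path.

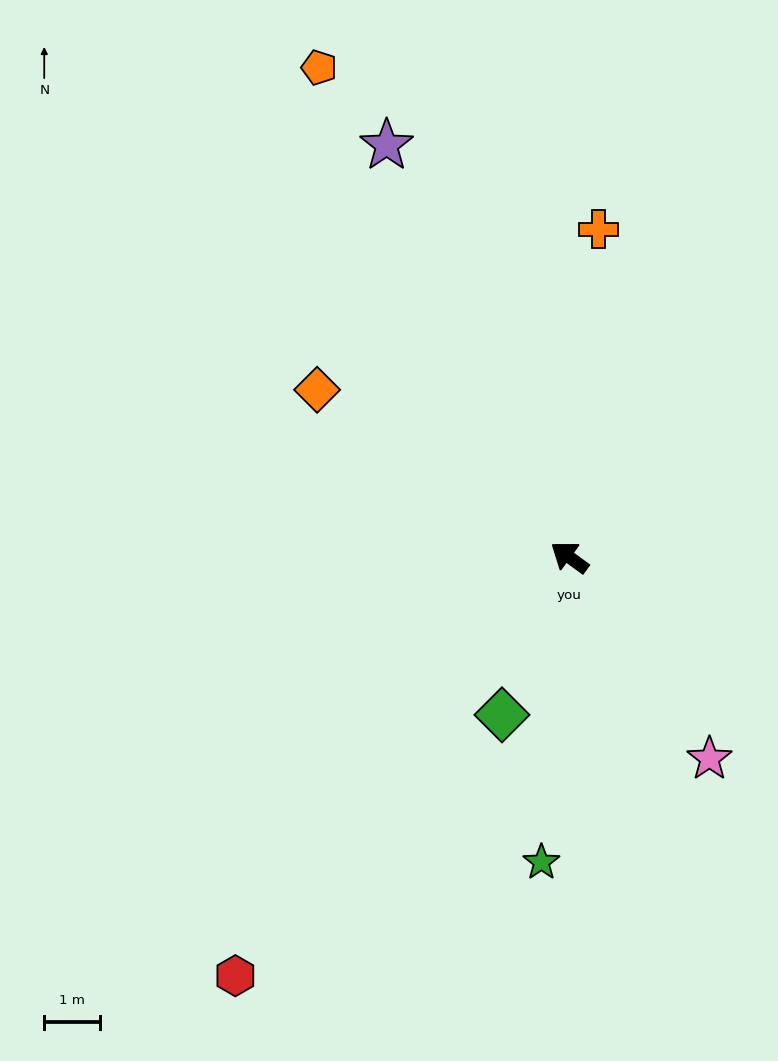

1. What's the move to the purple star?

turn right 30°, forward 8.1 m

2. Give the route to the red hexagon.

turn left 88°, forward 9.6 m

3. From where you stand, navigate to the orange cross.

turn right 59°, forward 5.9 m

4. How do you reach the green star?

turn left 121°, forward 5.5 m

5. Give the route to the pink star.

turn left 161°, forward 4.4 m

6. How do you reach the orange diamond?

turn left 3°, forward 5.4 m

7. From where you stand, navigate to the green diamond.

turn left 103°, forward 3.1 m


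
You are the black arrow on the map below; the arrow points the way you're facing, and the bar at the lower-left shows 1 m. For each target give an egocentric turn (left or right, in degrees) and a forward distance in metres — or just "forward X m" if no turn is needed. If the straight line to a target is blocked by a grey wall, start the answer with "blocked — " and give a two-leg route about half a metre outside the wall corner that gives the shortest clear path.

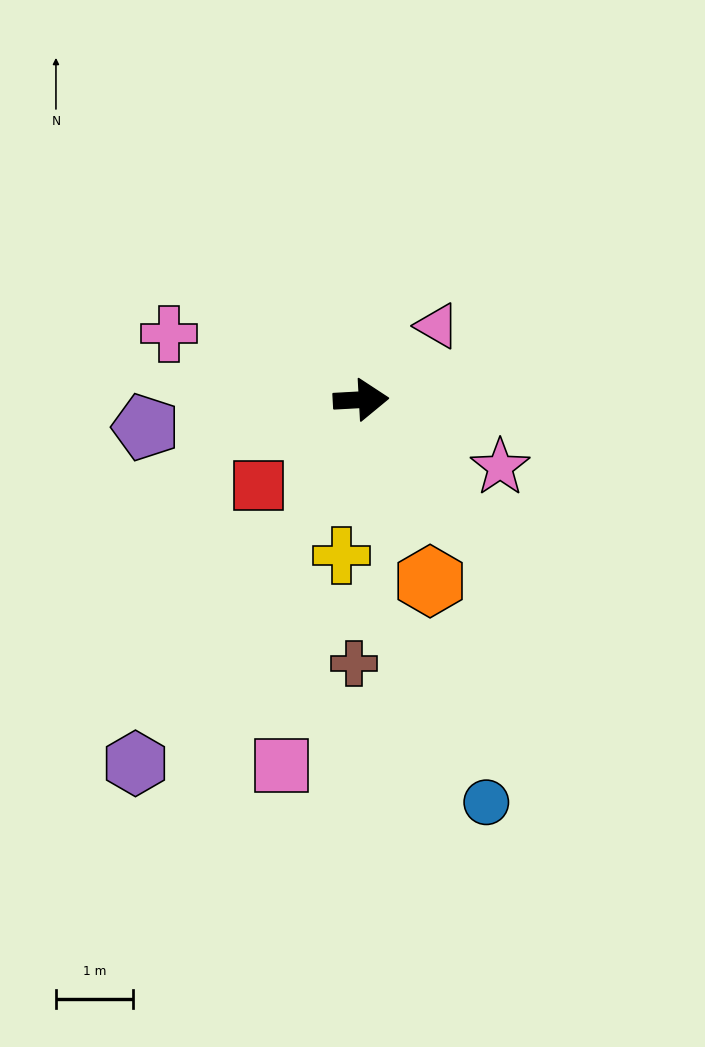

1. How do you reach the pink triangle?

turn left 41°, forward 1.4 m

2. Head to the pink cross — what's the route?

turn left 158°, forward 2.6 m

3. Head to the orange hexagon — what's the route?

turn right 72°, forward 2.5 m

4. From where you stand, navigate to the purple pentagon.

turn right 176°, forward 2.8 m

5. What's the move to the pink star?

turn right 29°, forward 2.0 m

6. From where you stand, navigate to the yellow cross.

turn right 100°, forward 2.0 m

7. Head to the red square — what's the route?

turn right 143°, forward 1.7 m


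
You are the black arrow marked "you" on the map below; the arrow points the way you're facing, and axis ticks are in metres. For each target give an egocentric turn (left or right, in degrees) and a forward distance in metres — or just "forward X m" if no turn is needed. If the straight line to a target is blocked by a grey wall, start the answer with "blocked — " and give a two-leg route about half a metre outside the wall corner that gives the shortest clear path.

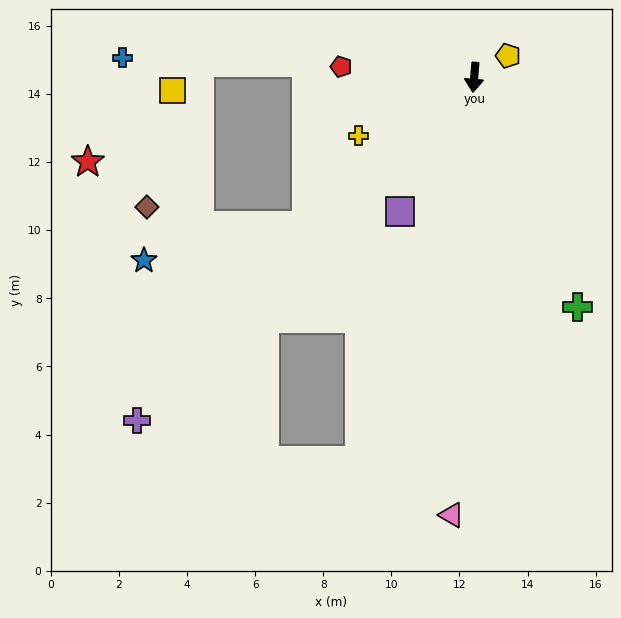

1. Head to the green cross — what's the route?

turn left 29°, forward 7.4 m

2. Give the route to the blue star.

blocked — turn right 44°, forward 6.6 m, then turn right 29°, forward 4.9 m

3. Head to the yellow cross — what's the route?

turn right 58°, forward 3.8 m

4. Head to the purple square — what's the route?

turn right 24°, forward 4.5 m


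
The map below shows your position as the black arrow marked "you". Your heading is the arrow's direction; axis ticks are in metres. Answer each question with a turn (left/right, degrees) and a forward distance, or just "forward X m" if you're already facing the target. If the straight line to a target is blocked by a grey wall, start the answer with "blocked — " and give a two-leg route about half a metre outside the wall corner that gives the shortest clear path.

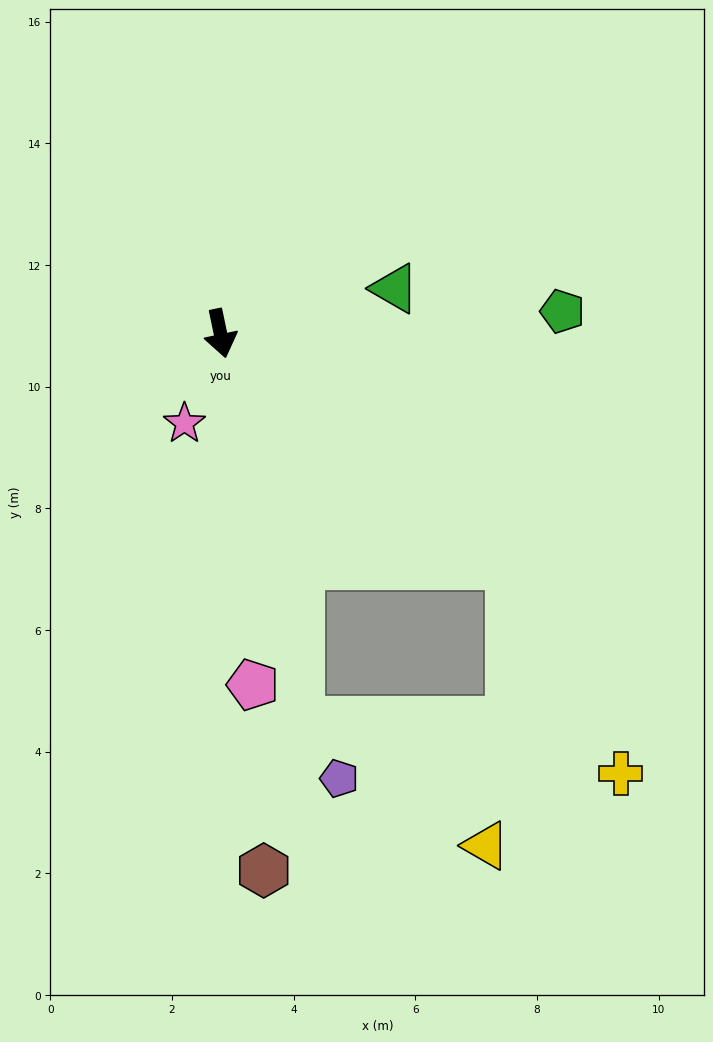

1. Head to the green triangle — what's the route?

turn left 93°, forward 3.0 m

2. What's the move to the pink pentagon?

turn right 7°, forward 5.8 m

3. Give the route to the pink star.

turn right 34°, forward 1.6 m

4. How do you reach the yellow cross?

blocked — turn left 40°, forward 6.1 m, then turn right 24°, forward 3.9 m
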